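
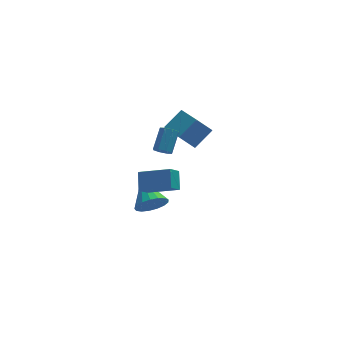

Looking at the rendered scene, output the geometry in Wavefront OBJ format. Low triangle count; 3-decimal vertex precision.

v -1.371 0.331 -0.991
v -1.221 1.241 -0.132
v -3 1.245 -1.677
v -2.851 2.155 -0.818
v -0.769 0.885 -1.682
v -0.62 1.795 -0.823
v -2.399 1.799 -2.368
v -2.249 2.709 -1.509
v -2.025 -0.563 2.803
v -1.604 -0.908 2.885
v -1.035 0.018 3.859
v -1.455 0.363 3.777
v -1.528 -0.631 2.577
v -0.958 0.295 3.551
v -1.742 -0.315 2.402
v -1.173 0.612 3.376
v -2.122 -0.144 2.461
v -1.553 0.783 3.435
v -2.445 -0.218 2.721
v -1.876 0.708 3.695
v -2.522 -0.495 3.029
v -1.952 0.431 4.003
v -2.307 -0.812 3.204
v -1.738 0.115 4.178
v -1.927 -0.983 3.145
v -1.358 -0.056 4.119
v -1.999 2.67 -4.18
v -1.294 2.4 -3.509
v -2.241 4.43 -3.22
v -1.043 2.624 -3.856
v -1.012 2.859 -4.278
v -1.206 3.05 -4.677
v -1.582 3.154 -4.963
v -2.054 3.147 -5.069
v -2.513 3.031 -4.971
v -2.854 2.832 -4.693
v -3 2.596 -4.297
v -2.916 2.377 -3.874
v -2.622 2.225 -3.521
v -2.185 2.175 -3.32
v -1.706 2.238 -3.315
v -0.536 2.158 1.748
v 0.548 2.637 2.7
v -0.971 4.111 1.26
v 0.113 4.591 2.212
v 0.347 2.109 0.768
v 1.431 2.589 1.72
v -0.088 4.063 0.28
v 0.996 4.542 1.232
f 2 4 1
f 5 2 1
f 1 4 3
f 3 5 1
f 2 8 4
f 6 2 5
f 6 8 2
f 4 8 3
f 7 5 3
f 3 8 7
f 7 6 5
f 8 6 7
f 10 9 13
f 10 13 11
f 11 13 14
f 11 14 12
f 13 9 15
f 13 15 14
f 14 15 16
f 14 16 12
f 15 9 17
f 15 17 16
f 16 17 18
f 16 18 12
f 17 9 19
f 17 19 18
f 18 19 20
f 18 20 12
f 19 9 21
f 19 21 20
f 20 21 22
f 20 22 12
f 21 9 23
f 21 23 22
f 22 23 24
f 22 24 12
f 23 9 25
f 23 25 24
f 24 25 26
f 24 26 12
f 25 9 10
f 25 10 26
f 26 10 11
f 26 11 12
f 28 27 30
f 28 30 29
f 30 27 31
f 30 31 29
f 31 27 32
f 31 32 29
f 32 27 33
f 32 33 29
f 33 27 34
f 33 34 29
f 34 27 35
f 34 35 29
f 35 27 36
f 35 36 29
f 36 27 37
f 36 37 29
f 37 27 38
f 37 38 29
f 38 27 39
f 38 39 29
f 39 27 40
f 39 40 29
f 40 27 41
f 40 41 29
f 41 27 28
f 41 28 29
f 43 45 42
f 46 43 42
f 42 45 44
f 44 46 42
f 43 49 45
f 47 43 46
f 47 49 43
f 45 49 44
f 48 46 44
f 44 49 48
f 48 47 46
f 49 47 48



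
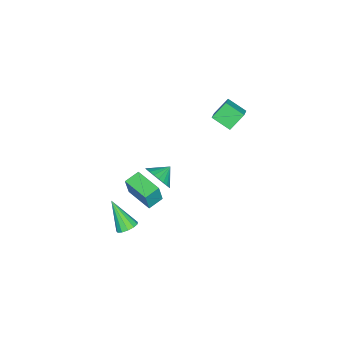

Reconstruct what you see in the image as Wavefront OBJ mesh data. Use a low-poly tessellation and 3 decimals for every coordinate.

v 2.852 -1.626 -4.651
v 3.547 -1.596 -4.463
v 2.448 -2.894 -2.949
v 3.364 -1.286 -4.276
v 3.019 -1.084 -4.208
v 2.621 -1.054 -4.28
v 2.296 -1.206 -4.47
v 2.148 -1.492 -4.718
v 2.224 -1.82 -4.944
v 2.499 -2.087 -5.077
v 2.886 -2.207 -5.075
v 3.263 -2.143 -4.938
v 3.509 -1.916 -4.71
v -0.181 -1.138 -2.31
v 0.425 -0.745 -1.59
v -1.079 -0.742 -1.77
v 0.404 -0.442 -1.848
v 0.294 -0.246 -2.176
v 0.111 -0.185 -2.524
v -0.116 -0.27 -2.84
v -0.353 -0.487 -3.075
v -0.564 -0.803 -3.194
v -0.716 -1.17 -3.177
v -0.787 -1.532 -3.029
v -0.766 -1.835 -2.771
v -0.656 -2.031 -2.443
v -0.474 -2.092 -2.095
v -0.247 -2.007 -1.779
v -0.01 -1.79 -1.544
v 0.201 -1.474 -1.426
v 0.354 -1.107 -1.442
v 1.417 -1.338 -1.273
v 1.749 -1.398 0.096
v 2.132 0.398 -1.37
v 2.464 0.338 -0.001
v 2.356 -1.738 -1.519
v 2.688 -1.798 -0.15
v 3.071 -0.002 -1.616
v 3.403 -0.062 -0.247
v -3.203 3.227 3.776
v -3.201 2.028 4.419
v -2.359 3.482 4.248
v -2.357 2.283 4.891
v -2.463 2.677 2.749
v -2.461 1.478 3.392
v -1.619 2.932 3.221
v -1.617 1.733 3.864
f 2 1 4
f 2 4 3
f 4 1 5
f 4 5 3
f 5 1 6
f 5 6 3
f 6 1 7
f 6 7 3
f 7 1 8
f 7 8 3
f 8 1 9
f 8 9 3
f 9 1 10
f 9 10 3
f 10 1 11
f 10 11 3
f 11 1 12
f 11 12 3
f 12 1 13
f 12 13 3
f 13 1 2
f 13 2 3
f 15 14 17
f 15 17 16
f 17 14 18
f 17 18 16
f 18 14 19
f 18 19 16
f 19 14 20
f 19 20 16
f 20 14 21
f 20 21 16
f 21 14 22
f 21 22 16
f 22 14 23
f 22 23 16
f 23 14 24
f 23 24 16
f 24 14 25
f 24 25 16
f 25 14 26
f 25 26 16
f 26 14 27
f 26 27 16
f 27 14 28
f 27 28 16
f 28 14 29
f 28 29 16
f 29 14 30
f 29 30 16
f 30 14 31
f 30 31 16
f 31 14 15
f 31 15 16
f 33 35 32
f 36 33 32
f 32 35 34
f 34 36 32
f 33 39 35
f 37 33 36
f 37 39 33
f 35 39 34
f 38 36 34
f 34 39 38
f 38 37 36
f 39 37 38
f 41 43 40
f 44 41 40
f 40 43 42
f 42 44 40
f 41 47 43
f 45 41 44
f 45 47 41
f 43 47 42
f 46 44 42
f 42 47 46
f 46 45 44
f 47 45 46



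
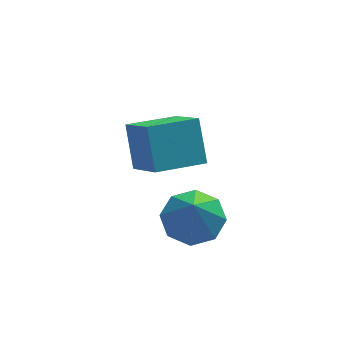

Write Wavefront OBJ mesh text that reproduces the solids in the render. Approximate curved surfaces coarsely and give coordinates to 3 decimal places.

v 0.705 0.345 -2.833
v 1.185 -0.482 -3.157
v 0.555 -0.285 -1.447
v 1.669 0.045 -2.865
v 1.588 0.748 -2.554
v 0.99 1.215 -2.406
v 0.225 1.173 -2.509
v -0.259 0.645 -2.801
v -0.178 -0.058 -3.112
v 0.42 -0.525 -3.26
v -0.121 1.85 -1.891
v -0.131 2.908 -0.638
v -0.519 3.244 -3.072
v -0.53 4.302 -1.82
v 1.57 2.138 -2.12
v 1.559 3.196 -0.868
v 1.171 3.532 -3.302
v 1.161 4.59 -2.049
f 2 1 4
f 2 4 3
f 4 1 5
f 4 5 3
f 5 1 6
f 5 6 3
f 6 1 7
f 6 7 3
f 7 1 8
f 7 8 3
f 8 1 9
f 8 9 3
f 9 1 10
f 9 10 3
f 10 1 2
f 10 2 3
f 12 14 11
f 15 12 11
f 11 14 13
f 13 15 11
f 12 18 14
f 16 12 15
f 16 18 12
f 14 18 13
f 17 15 13
f 13 18 17
f 17 16 15
f 18 16 17



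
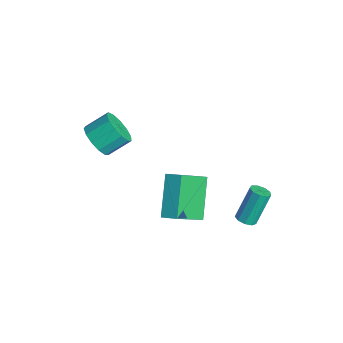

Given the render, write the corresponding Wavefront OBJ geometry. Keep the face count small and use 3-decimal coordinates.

v 1.338 -0.263 1.379
v 1.958 -1.734 2.774
v 1.911 0.259 1.676
v 2.53 -1.212 3.071
v 2.79 -1.028 -0.071
v 3.409 -2.499 1.324
v 3.362 -0.506 0.226
v 3.982 -1.977 1.621
v 3.987 1.258 0.203
v 4.335 1.612 0.088
v 4.022 2.417 1.622
v 3.673 2.062 1.737
v 4.021 1.711 -0.028
v 3.708 2.516 1.506
v 3.691 1.598 -0.036
v 3.378 2.403 1.498
v 3.5 1.326 0.068
v 3.186 2.13 1.602
v 3.536 1.021 0.235
v 3.222 1.826 1.769
v 3.783 0.828 0.387
v 3.47 1.633 1.921
v 4.125 0.835 0.453
v 3.812 1.64 1.987
v 4.403 1.04 0.402
v 4.09 1.845 1.936
v 4.486 1.347 0.258
v 4.172 2.152 1.792
v -2.066 -3.554 1.884
v -1.185 -3.746 2.115
v -1.134 -2.659 2.826
v -2.014 -2.466 2.596
v -1.164 -3.46 1.676
v -1.113 -2.373 2.387
v -1.429 -3.204 1.303
v -1.378 -2.117 2.014
v -1.897 -3.059 1.116
v -1.845 -1.972 1.827
v -2.417 -3.071 1.172
v -2.366 -1.984 1.883
v -2.827 -3.236 1.454
v -2.775 -2.149 2.165
v -2.994 -3.502 1.873
v -2.943 -2.415 2.584
v -2.867 -3.785 2.296
v -2.816 -2.698 3.007
v -2.486 -3.994 2.588
v -2.434 -2.907 3.299
v -1.971 -4.063 2.657
v -1.919 -2.976 3.368
v -1.486 -3.971 2.48
v -1.434 -2.884 3.191
f 2 4 1
f 5 2 1
f 1 4 3
f 3 5 1
f 2 8 4
f 6 2 5
f 6 8 2
f 4 8 3
f 7 5 3
f 3 8 7
f 7 6 5
f 8 6 7
f 10 9 13
f 10 13 11
f 11 13 14
f 11 14 12
f 13 9 15
f 13 15 14
f 14 15 16
f 14 16 12
f 15 9 17
f 15 17 16
f 16 17 18
f 16 18 12
f 17 9 19
f 17 19 18
f 18 19 20
f 18 20 12
f 19 9 21
f 19 21 20
f 20 21 22
f 20 22 12
f 21 9 23
f 21 23 22
f 22 23 24
f 22 24 12
f 23 9 25
f 23 25 24
f 24 25 26
f 24 26 12
f 25 9 27
f 25 27 26
f 26 27 28
f 26 28 12
f 27 9 10
f 27 10 28
f 28 10 11
f 28 11 12
f 30 29 33
f 30 33 31
f 31 33 34
f 31 34 32
f 33 29 35
f 33 35 34
f 34 35 36
f 34 36 32
f 35 29 37
f 35 37 36
f 36 37 38
f 36 38 32
f 37 29 39
f 37 39 38
f 38 39 40
f 38 40 32
f 39 29 41
f 39 41 40
f 40 41 42
f 40 42 32
f 41 29 43
f 41 43 42
f 42 43 44
f 42 44 32
f 43 29 45
f 43 45 44
f 44 45 46
f 44 46 32
f 45 29 47
f 45 47 46
f 46 47 48
f 46 48 32
f 47 29 49
f 47 49 48
f 48 49 50
f 48 50 32
f 49 29 51
f 49 51 50
f 50 51 52
f 50 52 32
f 51 29 30
f 51 30 52
f 52 30 31
f 52 31 32



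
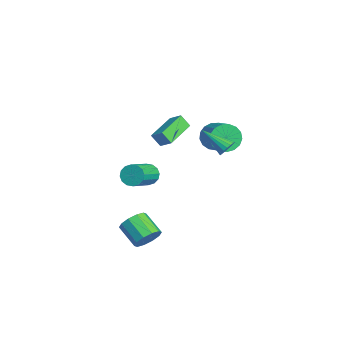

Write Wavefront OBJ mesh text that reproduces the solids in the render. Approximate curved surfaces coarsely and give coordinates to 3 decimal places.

v -4.442 -1.092 -2.982
v -3.877 -0.785 -3.458
v -2.372 -2.002 -2.454
v -2.938 -2.308 -1.978
v -3.891 -0.532 -3.13
v -2.386 -1.749 -2.127
v -4.052 -0.428 -2.763
v -2.547 -1.645 -1.76
v -4.318 -0.503 -2.455
v -2.813 -1.72 -1.451
v -4.617 -0.735 -2.287
v -3.112 -1.952 -1.284
v -4.87 -1.063 -2.306
v -3.365 -2.28 -1.303
v -5.008 -1.398 -2.506
v -3.503 -2.615 -1.502
v -4.994 -1.651 -2.833
v -3.489 -2.868 -1.83
v -4.833 -1.755 -3.2
v -3.328 -2.972 -2.197
v -4.567 -1.68 -3.509
v -3.062 -2.897 -2.505
v -4.268 -1.448 -3.676
v -2.763 -2.665 -2.673
v -4.015 -1.12 -3.657
v -2.51 -2.337 -2.654
v 4.039 -2.725 -2.843
v 4.489 -2.589 -2.076
v 3.272 -3.219 -1.25
v 2.821 -3.355 -2.017
v 4.184 -2.135 -2.179
v 2.967 -2.765 -1.353
v 3.823 -1.907 -2.536
v 2.606 -2.537 -1.71
v 3.545 -1.991 -3.01
v 2.328 -2.621 -2.184
v 3.456 -2.356 -3.42
v 2.238 -2.986 -2.595
v 3.588 -2.861 -3.61
v 2.371 -3.491 -2.784
v 3.893 -3.315 -3.507
v 2.676 -3.945 -2.681
v 4.254 -3.543 -3.15
v 3.037 -4.173 -2.324
v 4.532 -3.459 -2.676
v 3.315 -4.089 -1.85
v 4.622 -3.094 -2.265
v 3.404 -3.724 -1.44
v -1.753 2.442 1.472
v -1.306 1.932 0.724
v 0.14 2.209 1.399
v -0.307 2.718 2.148
v -1.318 2.388 0.563
v 0.128 2.664 1.238
v -1.43 2.856 0.61
v 0.017 3.132 1.285
v -1.615 3.229 0.855
v -0.169 3.505 1.53
v -1.833 3.422 1.241
v -0.386 3.698 1.916
v -2.032 3.39 1.68
v -0.585 3.667 2.356
v -2.167 3.141 2.072
v -0.72 3.418 2.747
v -2.207 2.732 2.327
v -0.761 3.009 3.002
v -2.144 2.256 2.385
v -0.697 2.533 3.06
v -1.991 1.823 2.235
v -0.544 2.1 2.91
v -1.783 1.532 1.91
v -0.337 1.808 2.585
v -1.569 1.449 1.485
v -0.123 1.725 2.16
v -1.397 1.593 1.057
v 0.05 1.87 1.732
v -1.529 -0.309 3.458
v -0.919 0.198 3.982
v -1.276 0.177 2.694
v -0.666 0.683 3.218
v -0.014 -1.723 3.062
v 0.596 -1.217 3.586
v 0.239 -1.238 2.298
v 0.849 -0.731 2.822
v 1.326 2.407 2.263
v 1.854 2.08 2.419
v 0.234 1.153 3.317
v 1.834 2.272 2.628
v 1.714 2.492 2.765
v 1.517 2.694 2.802
v 1.283 2.84 2.732
v 1.057 2.9 2.57
v 0.884 2.863 2.346
v 0.799 2.735 2.106
v 0.819 2.542 1.897
v 0.939 2.323 1.761
v 1.135 2.121 1.723
v 1.37 1.975 1.793
v 1.596 1.915 1.956
v 1.768 1.952 2.179
f 2 1 5
f 2 5 3
f 3 5 6
f 3 6 4
f 5 1 7
f 5 7 6
f 6 7 8
f 6 8 4
f 7 1 9
f 7 9 8
f 8 9 10
f 8 10 4
f 9 1 11
f 9 11 10
f 10 11 12
f 10 12 4
f 11 1 13
f 11 13 12
f 12 13 14
f 12 14 4
f 13 1 15
f 13 15 14
f 14 15 16
f 14 16 4
f 15 1 17
f 15 17 16
f 16 17 18
f 16 18 4
f 17 1 19
f 17 19 18
f 18 19 20
f 18 20 4
f 19 1 21
f 19 21 20
f 20 21 22
f 20 22 4
f 21 1 23
f 21 23 22
f 22 23 24
f 22 24 4
f 23 1 25
f 23 25 24
f 24 25 26
f 24 26 4
f 25 1 2
f 25 2 26
f 26 2 3
f 26 3 4
f 28 27 31
f 28 31 29
f 29 31 32
f 29 32 30
f 31 27 33
f 31 33 32
f 32 33 34
f 32 34 30
f 33 27 35
f 33 35 34
f 34 35 36
f 34 36 30
f 35 27 37
f 35 37 36
f 36 37 38
f 36 38 30
f 37 27 39
f 37 39 38
f 38 39 40
f 38 40 30
f 39 27 41
f 39 41 40
f 40 41 42
f 40 42 30
f 41 27 43
f 41 43 42
f 42 43 44
f 42 44 30
f 43 27 45
f 43 45 44
f 44 45 46
f 44 46 30
f 45 27 47
f 45 47 46
f 46 47 48
f 46 48 30
f 47 27 28
f 47 28 48
f 48 28 29
f 48 29 30
f 50 49 53
f 50 53 51
f 51 53 54
f 51 54 52
f 53 49 55
f 53 55 54
f 54 55 56
f 54 56 52
f 55 49 57
f 55 57 56
f 56 57 58
f 56 58 52
f 57 49 59
f 57 59 58
f 58 59 60
f 58 60 52
f 59 49 61
f 59 61 60
f 60 61 62
f 60 62 52
f 61 49 63
f 61 63 62
f 62 63 64
f 62 64 52
f 63 49 65
f 63 65 64
f 64 65 66
f 64 66 52
f 65 49 67
f 65 67 66
f 66 67 68
f 66 68 52
f 67 49 69
f 67 69 68
f 68 69 70
f 68 70 52
f 69 49 71
f 69 71 70
f 70 71 72
f 70 72 52
f 71 49 73
f 71 73 72
f 72 73 74
f 72 74 52
f 73 49 75
f 73 75 74
f 74 75 76
f 74 76 52
f 75 49 50
f 75 50 76
f 76 50 51
f 76 51 52
f 78 80 77
f 81 78 77
f 77 80 79
f 79 81 77
f 78 84 80
f 82 78 81
f 82 84 78
f 80 84 79
f 83 81 79
f 79 84 83
f 83 82 81
f 84 82 83
f 86 85 88
f 86 88 87
f 88 85 89
f 88 89 87
f 89 85 90
f 89 90 87
f 90 85 91
f 90 91 87
f 91 85 92
f 91 92 87
f 92 85 93
f 92 93 87
f 93 85 94
f 93 94 87
f 94 85 95
f 94 95 87
f 95 85 96
f 95 96 87
f 96 85 97
f 96 97 87
f 97 85 98
f 97 98 87
f 98 85 99
f 98 99 87
f 99 85 100
f 99 100 87
f 100 85 86
f 100 86 87



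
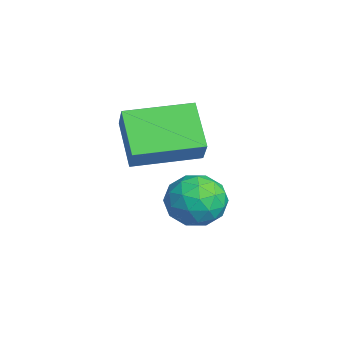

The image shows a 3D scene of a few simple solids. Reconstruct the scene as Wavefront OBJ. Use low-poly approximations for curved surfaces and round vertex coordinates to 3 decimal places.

v -4.19 -1.421 -2.981
v -3.725 -1.215 -3.69
v -3.435 -2.605 -2.83
v -2.97 -2.399 -3.539
v -2.883 -1.929 -2.809
v -3.35 -1.197 -2.902
v -3.81 -2.623 -3.618
v -4.277 -1.891 -3.711
v -3.49 -1.958 -4.084
v -2.918 -1.529 -3.584
v -4.242 -2.291 -2.936
v -3.67 -1.862 -2.436
v -4.024 -1.214 -3.348
v -3.136 -2.606 -3.172
v -3.085 -2.329 -2.742
v -2.812 -2.208 -3.159
v -3.804 -1.204 -2.885
v -3.53 -1.083 -3.302
v -3.035 -1.502 -2.785
v -3.63 -2.737 -3.218
v -3.356 -2.616 -3.635
v -4.348 -1.612 -3.361
v -4.075 -1.491 -3.778
v -4.125 -2.318 -3.735
v -3.613 -1.529 -3.997
v -3.169 -2.225 -3.908
v -3.662 -2.357 -3.955
v -3.937 -1.927 -4.009
v -3.276 -1.277 -3.703
v -2.832 -1.973 -3.615
v -2.781 -1.697 -3.185
v -3.056 -1.267 -3.24
v -3.138 -1.714 -3.935
v -4.328 -1.847 -2.905
v -3.884 -2.543 -2.817
v -4.104 -2.553 -3.28
v -4.379 -2.123 -3.335
v -3.991 -1.595 -2.612
v -3.547 -2.291 -2.523
v -3.223 -1.893 -2.511
v -3.498 -1.463 -2.565
v -4.022 -2.106 -2.585
v -3.255 -3.628 -1.713
v -4.389 -3.755 -0.755
v -3.375 -1.765 -1.609
v -4.51 -1.891 -0.652
v -2.61 -3.629 -0.948
v -3.745 -3.755 0.009
v -2.731 -1.765 -0.845
v -3.865 -1.892 0.113
f 1 38 17
f 38 12 41
f 17 41 6
f 38 41 17
f 1 17 13
f 17 6 18
f 13 18 2
f 17 18 13
f 1 13 22
f 13 2 23
f 22 23 8
f 13 23 22
f 1 22 34
f 22 8 37
f 34 37 11
f 22 37 34
f 1 34 38
f 34 11 42
f 38 42 12
f 34 42 38
f 2 18 29
f 18 6 32
f 29 32 10
f 18 32 29
f 6 41 19
f 41 12 40
f 19 40 5
f 41 40 19
f 12 42 39
f 42 11 35
f 39 35 3
f 42 35 39
f 11 37 36
f 37 8 24
f 36 24 7
f 37 24 36
f 8 23 28
f 23 2 25
f 28 25 9
f 23 25 28
f 4 30 16
f 30 10 31
f 16 31 5
f 30 31 16
f 4 16 14
f 16 5 15
f 14 15 3
f 16 15 14
f 4 14 21
f 14 3 20
f 21 20 7
f 14 20 21
f 4 21 26
f 21 7 27
f 26 27 9
f 21 27 26
f 4 26 30
f 26 9 33
f 30 33 10
f 26 33 30
f 5 31 19
f 31 10 32
f 19 32 6
f 31 32 19
f 3 15 39
f 15 5 40
f 39 40 12
f 15 40 39
f 7 20 36
f 20 3 35
f 36 35 11
f 20 35 36
f 9 27 28
f 27 7 24
f 28 24 8
f 27 24 28
f 10 33 29
f 33 9 25
f 29 25 2
f 33 25 29
f 44 46 43
f 47 44 43
f 43 46 45
f 45 47 43
f 44 50 46
f 48 44 47
f 48 50 44
f 46 50 45
f 49 47 45
f 45 50 49
f 49 48 47
f 50 48 49



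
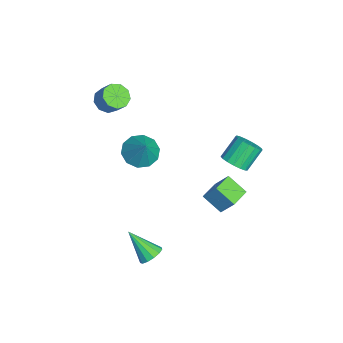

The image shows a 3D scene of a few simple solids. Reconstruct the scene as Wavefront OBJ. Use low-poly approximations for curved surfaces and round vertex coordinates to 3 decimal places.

v 3.411 -1.225 -4.037
v 3.71 -0.792 -3.502
v 2.669 -2.435 -2.643
v 3.323 -0.64 -3.576
v 2.964 -0.673 -3.797
v 2.747 -0.882 -4.093
v 2.741 -1.199 -4.372
v 2.948 -1.525 -4.545
v 3.302 -1.755 -4.556
v 3.691 -1.817 -4.402
v 3.991 -1.691 -4.133
v 4.107 -1.417 -3.833
v 4.002 -1.082 -3.598
v -2.103 -1.761 -0.255
v -1.21 -1.935 -0.855
v -1.057 -1.459 1.215
v -1.357 -1.279 -0.886
v -1.788 -0.806 -0.676
v -2.34 -0.698 -0.305
v -2.802 -0.996 0.085
v -2.997 -1.586 0.345
v -2.85 -2.243 0.376
v -2.419 -2.716 0.165
v -1.867 -2.824 -0.206
v -1.405 -2.526 -0.595
v 2.199 3.139 2.864
v 2.864 3.08 3.34
v 2.166 3.883 4.412
v 1.501 3.941 3.936
v 2.924 3.408 3.134
v 2.227 4.211 4.206
v 2.819 3.675 2.866
v 2.122 4.478 3.938
v 2.572 3.818 2.597
v 1.874 4.621 3.669
v 2.239 3.806 2.39
v 1.541 4.609 3.462
v 1.897 3.641 2.291
v 1.199 4.444 3.363
v 1.624 3.361 2.323
v 0.926 4.164 3.395
v 1.483 3.03 2.48
v 0.785 3.833 3.551
v 1.506 2.724 2.724
v 0.808 3.526 3.796
v 1.687 2.512 3
v 0.99 3.315 4.072
v 1.986 2.445 3.245
v 1.289 3.247 4.317
v 2.334 2.536 3.403
v 1.636 3.339 4.475
v 2.65 2.765 3.438
v 1.953 3.568 4.51
v 1.795 3.151 -0.778
v 1.18 2.217 0.013
v 2.201 3.831 0.34
v 1.586 2.897 1.131
v 2.874 2.463 -0.751
v 2.259 1.529 0.04
v 3.28 3.143 0.367
v 2.665 2.209 1.158
v -4.183 -3.553 2.377
v -3.486 -4.009 2.207
v -2.92 -3.482 3.112
v -3.617 -3.027 3.283
v -3.475 -3.509 1.909
v -2.909 -2.983 2.814
v -3.795 -3.03 1.831
v -3.229 -2.504 2.736
v -4.297 -2.796 2.008
v -3.731 -2.27 2.913
v -4.745 -2.916 2.358
v -4.179 -2.39 3.263
v -4.93 -3.334 2.717
v -4.365 -2.808 3.622
v -4.766 -3.855 2.917
v -4.2 -3.328 3.822
v -4.329 -4.234 2.865
v -3.763 -3.708 3.77
v -3.823 -4.295 2.584
v -3.258 -3.769 3.489
f 2 1 4
f 2 4 3
f 4 1 5
f 4 5 3
f 5 1 6
f 5 6 3
f 6 1 7
f 6 7 3
f 7 1 8
f 7 8 3
f 8 1 9
f 8 9 3
f 9 1 10
f 9 10 3
f 10 1 11
f 10 11 3
f 11 1 12
f 11 12 3
f 12 1 13
f 12 13 3
f 13 1 2
f 13 2 3
f 15 14 17
f 15 17 16
f 17 14 18
f 17 18 16
f 18 14 19
f 18 19 16
f 19 14 20
f 19 20 16
f 20 14 21
f 20 21 16
f 21 14 22
f 21 22 16
f 22 14 23
f 22 23 16
f 23 14 24
f 23 24 16
f 24 14 25
f 24 25 16
f 25 14 15
f 25 15 16
f 27 26 30
f 27 30 28
f 28 30 31
f 28 31 29
f 30 26 32
f 30 32 31
f 31 32 33
f 31 33 29
f 32 26 34
f 32 34 33
f 33 34 35
f 33 35 29
f 34 26 36
f 34 36 35
f 35 36 37
f 35 37 29
f 36 26 38
f 36 38 37
f 37 38 39
f 37 39 29
f 38 26 40
f 38 40 39
f 39 40 41
f 39 41 29
f 40 26 42
f 40 42 41
f 41 42 43
f 41 43 29
f 42 26 44
f 42 44 43
f 43 44 45
f 43 45 29
f 44 26 46
f 44 46 45
f 45 46 47
f 45 47 29
f 46 26 48
f 46 48 47
f 47 48 49
f 47 49 29
f 48 26 50
f 48 50 49
f 49 50 51
f 49 51 29
f 50 26 52
f 50 52 51
f 51 52 53
f 51 53 29
f 52 26 27
f 52 27 53
f 53 27 28
f 53 28 29
f 55 57 54
f 58 55 54
f 54 57 56
f 56 58 54
f 55 61 57
f 59 55 58
f 59 61 55
f 57 61 56
f 60 58 56
f 56 61 60
f 60 59 58
f 61 59 60
f 63 62 66
f 63 66 64
f 64 66 67
f 64 67 65
f 66 62 68
f 66 68 67
f 67 68 69
f 67 69 65
f 68 62 70
f 68 70 69
f 69 70 71
f 69 71 65
f 70 62 72
f 70 72 71
f 71 72 73
f 71 73 65
f 72 62 74
f 72 74 73
f 73 74 75
f 73 75 65
f 74 62 76
f 74 76 75
f 75 76 77
f 75 77 65
f 76 62 78
f 76 78 77
f 77 78 79
f 77 79 65
f 78 62 80
f 78 80 79
f 79 80 81
f 79 81 65
f 80 62 63
f 80 63 81
f 81 63 64
f 81 64 65



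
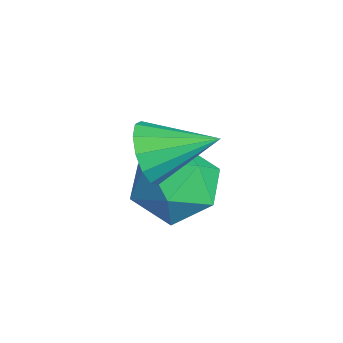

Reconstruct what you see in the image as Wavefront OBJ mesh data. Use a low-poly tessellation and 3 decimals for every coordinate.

v 1.275 -2.966 1.592
v 1.797 -2.861 0.904
v 1.785 -1.454 2.208
v 1.365 -2.665 0.78
v 0.905 -2.564 0.914
v 0.561 -2.591 1.264
v 0.445 -2.736 1.717
v 0.592 -2.955 2.131
v 0.955 -3.176 2.373
v 1.421 -3.331 2.368
v 1.839 -3.37 2.116
v 2.079 -3.28 1.697
v 2.063 -3.091 1.246
v 0.835 -1.693 0.482
v 1.395 -2.554 -0.115
v -0.575 -1.706 -0.825
v -0.015 -2.567 -1.422
v -0.496 -2.796 -0.36
v 0.375 -2.788 0.448
v 0.445 -1.472 -1.388
v 1.316 -1.464 -0.58
v 1.154 -2.418 -1.27
v 0.573 -3.236 -0.635
v 0.247 -1.024 -0.305
v -0.334 -1.842 0.33
f 2 1 4
f 2 4 3
f 4 1 5
f 4 5 3
f 5 1 6
f 5 6 3
f 6 1 7
f 6 7 3
f 7 1 8
f 7 8 3
f 8 1 9
f 8 9 3
f 9 1 10
f 9 10 3
f 10 1 11
f 10 11 3
f 11 1 12
f 11 12 3
f 12 1 13
f 12 13 3
f 13 1 2
f 13 2 3
f 14 25 19
f 14 19 15
f 14 15 21
f 14 21 24
f 14 24 25
f 15 19 23
f 19 25 18
f 25 24 16
f 24 21 20
f 21 15 22
f 17 23 18
f 17 18 16
f 17 16 20
f 17 20 22
f 17 22 23
f 18 23 19
f 16 18 25
f 20 16 24
f 22 20 21
f 23 22 15



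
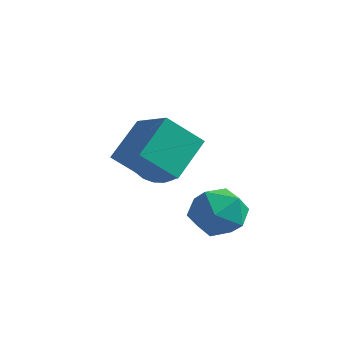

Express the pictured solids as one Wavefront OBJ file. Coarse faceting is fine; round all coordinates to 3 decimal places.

v -3.537 -0.923 0.478
v -3.031 -0.882 0.011
v -2.583 -1.457 1.462
v -3.017 -0.624 0.137
v -3.093 -0.419 0.322
v -3.245 -0.3 0.534
v -3.448 -0.289 0.737
v -3.667 -0.388 0.895
v -3.862 -0.58 0.981
v -4.002 -0.83 0.98
v -4.061 -1.097 0.892
v -4.029 -1.334 0.733
v -3.913 -1.499 0.53
v -3.731 -1.565 0.318
v -3.516 -1.52 0.134
v -3.304 -1.372 0.009
v -3.133 -1.146 -0.035
v -2.326 -2.779 0.804
v -2.915 -3.509 1.66
v -2.347 -1.714 1.697
v -2.936 -2.444 2.553
v -1.104 -3.176 1.307
v -1.693 -3.906 2.163
v -1.125 -2.111 2.2
v -1.714 -2.841 3.056
v -1.506 -2.023 0.126
v -1.13 -1.418 -0.34
v -0.33 -2.742 0.14
v 0.046 -2.137 -0.326
v -0.175 -1.978 0.481
v -0.901 -1.533 0.472
v -0.559 -2.627 -0.672
v -1.285 -2.182 -0.681
v -0.544 -1.791 -0.833
v -0.307 -1.389 -0.121
v -1.153 -2.771 -0.079
v -0.916 -2.369 0.633
f 2 1 4
f 2 4 3
f 4 1 5
f 4 5 3
f 5 1 6
f 5 6 3
f 6 1 7
f 6 7 3
f 7 1 8
f 7 8 3
f 8 1 9
f 8 9 3
f 9 1 10
f 9 10 3
f 10 1 11
f 10 11 3
f 11 1 12
f 11 12 3
f 12 1 13
f 12 13 3
f 13 1 14
f 13 14 3
f 14 1 15
f 14 15 3
f 15 1 16
f 15 16 3
f 16 1 17
f 16 17 3
f 17 1 2
f 17 2 3
f 19 21 18
f 22 19 18
f 18 21 20
f 20 22 18
f 19 25 21
f 23 19 22
f 23 25 19
f 21 25 20
f 24 22 20
f 20 25 24
f 24 23 22
f 25 23 24
f 26 37 31
f 26 31 27
f 26 27 33
f 26 33 36
f 26 36 37
f 27 31 35
f 31 37 30
f 37 36 28
f 36 33 32
f 33 27 34
f 29 35 30
f 29 30 28
f 29 28 32
f 29 32 34
f 29 34 35
f 30 35 31
f 28 30 37
f 32 28 36
f 34 32 33
f 35 34 27



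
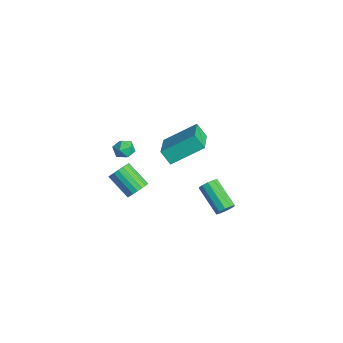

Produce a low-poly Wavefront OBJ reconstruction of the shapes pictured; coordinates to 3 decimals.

v 1.48 -1.819 2.994
v 1.843 -0.197 3.994
v 1.953 -1.502 2.309
v 2.316 0.12 3.31
v 3.224 -2.7 3.79
v 3.587 -1.078 4.791
v 3.697 -2.383 3.106
v 4.06 -0.761 4.106
v 2.218 1.255 -3.084
v 2.484 1.436 -2.626
v 0.988 1.125 -1.637
v 0.722 0.945 -2.096
v 2.329 1.708 -2.774
v 0.833 1.397 -1.785
v 2.133 1.807 -3.04
v 0.637 1.496 -2.052
v 1.968 1.696 -3.324
v 0.472 1.385 -2.335
v 1.899 1.416 -3.516
v 0.403 1.105 -2.527
v 1.952 1.075 -3.543
v 0.456 0.764 -2.554
v 2.107 0.803 -3.395
v 0.611 0.492 -2.406
v 2.303 0.704 -3.128
v 0.807 0.393 -2.14
v 2.468 0.815 -2.845
v 0.972 0.504 -1.856
v 2.537 1.095 -2.653
v 1.041 0.784 -1.664
v 0.704 -2.896 -1.282
v 0.966 -2.569 -0.772
v -0.143 -3.157 0.172
v -0.404 -3.484 -0.338
v 0.772 -2.377 -0.88
v -0.337 -2.965 0.064
v 0.564 -2.288 -1.068
v -0.544 -2.875 -0.124
v 0.385 -2.319 -1.298
v -0.724 -2.907 -0.354
v 0.268 -2.464 -1.525
v -0.84 -3.052 -0.581
v 0.238 -2.695 -1.704
v -0.87 -3.283 -0.76
v 0.301 -2.966 -1.799
v -0.808 -3.554 -0.855
v 0.443 -3.223 -1.792
v -0.666 -3.811 -0.848
v 0.637 -3.415 -1.684
v -0.472 -4.003 -0.74
v 0.844 -3.505 -1.496
v -0.264 -4.092 -0.552
v 1.024 -3.473 -1.266
v -0.085 -4.061 -0.322
v 1.14 -3.328 -1.039
v 0.032 -3.916 -0.095
v 1.17 -3.097 -0.86
v 0.062 -3.685 0.084
v 1.108 -2.826 -0.765
v -0.001 -3.414 0.179
v -0.762 -2.634 1.374
v -0.336 -2.594 0.91
v -0.804 -3.646 1.25
v -0.378 -3.606 0.786
v -0.207 -3.49 1.382
v -0.181 -2.864 1.459
v -0.959 -3.376 0.701
v -0.933 -2.75 0.778
v -0.458 -3.053 0.494
v 0.007 -3.123 0.915
v -1.147 -3.117 1.245
v -0.682 -3.187 1.666
f 2 4 1
f 5 2 1
f 1 4 3
f 3 5 1
f 2 8 4
f 6 2 5
f 6 8 2
f 4 8 3
f 7 5 3
f 3 8 7
f 7 6 5
f 8 6 7
f 10 9 13
f 10 13 11
f 11 13 14
f 11 14 12
f 13 9 15
f 13 15 14
f 14 15 16
f 14 16 12
f 15 9 17
f 15 17 16
f 16 17 18
f 16 18 12
f 17 9 19
f 17 19 18
f 18 19 20
f 18 20 12
f 19 9 21
f 19 21 20
f 20 21 22
f 20 22 12
f 21 9 23
f 21 23 22
f 22 23 24
f 22 24 12
f 23 9 25
f 23 25 24
f 24 25 26
f 24 26 12
f 25 9 27
f 25 27 26
f 26 27 28
f 26 28 12
f 27 9 29
f 27 29 28
f 28 29 30
f 28 30 12
f 29 9 10
f 29 10 30
f 30 10 11
f 30 11 12
f 32 31 35
f 32 35 33
f 33 35 36
f 33 36 34
f 35 31 37
f 35 37 36
f 36 37 38
f 36 38 34
f 37 31 39
f 37 39 38
f 38 39 40
f 38 40 34
f 39 31 41
f 39 41 40
f 40 41 42
f 40 42 34
f 41 31 43
f 41 43 42
f 42 43 44
f 42 44 34
f 43 31 45
f 43 45 44
f 44 45 46
f 44 46 34
f 45 31 47
f 45 47 46
f 46 47 48
f 46 48 34
f 47 31 49
f 47 49 48
f 48 49 50
f 48 50 34
f 49 31 51
f 49 51 50
f 50 51 52
f 50 52 34
f 51 31 53
f 51 53 52
f 52 53 54
f 52 54 34
f 53 31 55
f 53 55 54
f 54 55 56
f 54 56 34
f 55 31 57
f 55 57 56
f 56 57 58
f 56 58 34
f 57 31 59
f 57 59 58
f 58 59 60
f 58 60 34
f 59 31 32
f 59 32 60
f 60 32 33
f 60 33 34
f 61 72 66
f 61 66 62
f 61 62 68
f 61 68 71
f 61 71 72
f 62 66 70
f 66 72 65
f 72 71 63
f 71 68 67
f 68 62 69
f 64 70 65
f 64 65 63
f 64 63 67
f 64 67 69
f 64 69 70
f 65 70 66
f 63 65 72
f 67 63 71
f 69 67 68
f 70 69 62



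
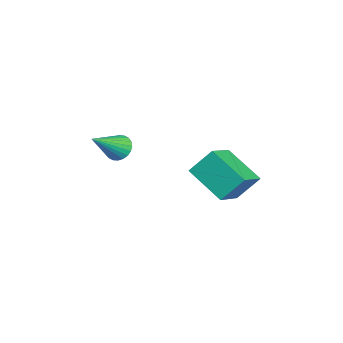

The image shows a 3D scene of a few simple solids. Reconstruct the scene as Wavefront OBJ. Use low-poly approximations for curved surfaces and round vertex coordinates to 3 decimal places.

v -3.059 -1.369 -0.382
v -2.716 -1.608 -0.906
v -2.001 -2.451 0.802
v -2.573 -1.398 -0.842
v -2.504 -1.184 -0.708
v -2.519 -0.999 -0.525
v -2.617 -0.87 -0.32
v -2.782 -0.816 -0.124
v -2.989 -0.848 0.033
v -3.206 -0.958 0.126
v -3.401 -1.131 0.142
v -3.544 -1.341 0.079
v -3.613 -1.554 -0.055
v -3.598 -1.74 -0.238
v -3.5 -1.869 -0.444
v -3.336 -1.922 -0.639
v -3.128 -1.891 -0.796
v -2.911 -1.781 -0.889
v -2.488 2.169 -1.398
v -1.163 1.424 -0.637
v -2.577 3.116 -0.317
v -1.252 2.371 0.444
v -1.248 3.389 -2.364
v 0.077 2.644 -1.603
v -1.337 4.336 -1.283
v -0.012 3.591 -0.522
f 2 1 4
f 2 4 3
f 4 1 5
f 4 5 3
f 5 1 6
f 5 6 3
f 6 1 7
f 6 7 3
f 7 1 8
f 7 8 3
f 8 1 9
f 8 9 3
f 9 1 10
f 9 10 3
f 10 1 11
f 10 11 3
f 11 1 12
f 11 12 3
f 12 1 13
f 12 13 3
f 13 1 14
f 13 14 3
f 14 1 15
f 14 15 3
f 15 1 16
f 15 16 3
f 16 1 17
f 16 17 3
f 17 1 18
f 17 18 3
f 18 1 2
f 18 2 3
f 20 22 19
f 23 20 19
f 19 22 21
f 21 23 19
f 20 26 22
f 24 20 23
f 24 26 20
f 22 26 21
f 25 23 21
f 21 26 25
f 25 24 23
f 26 24 25



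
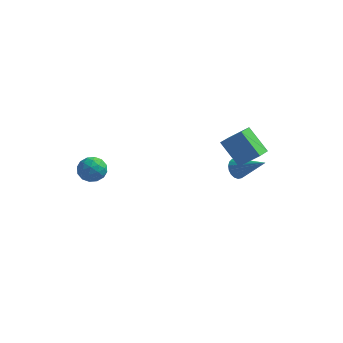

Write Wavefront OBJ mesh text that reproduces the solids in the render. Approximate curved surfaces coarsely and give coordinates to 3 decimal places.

v -4.071 -2.468 2.01
v -3.742 -2.14 1.334
v -2.858 -2.62 2.526
v -2.529 -2.292 1.85
v -2.966 -1.823 2.362
v -3.716 -1.73 2.044
v -2.884 -3.03 1.816
v -3.634 -2.937 1.498
v -3.009 -2.487 1.214
v -3.06 -1.742 1.552
v -3.54 -3.018 2.308
v -3.591 -2.273 2.646
v -4.013 -2.291 1.627
v -2.587 -2.469 2.233
v -2.844 -2.194 2.535
v -2.651 -2.001 2.137
v -3.997 -2.05 2.044
v -3.804 -1.857 1.646
v -3.348 -1.671 2.251
v -2.796 -2.903 2.214
v -2.603 -2.71 1.816
v -3.949 -2.759 1.723
v -3.756 -2.566 1.325
v -3.252 -3.089 1.609
v -3.389 -2.302 1.159
v -2.676 -2.391 1.462
v -2.885 -2.825 1.443
v -3.325 -2.77 1.255
v -3.419 -1.864 1.357
v -2.706 -1.953 1.661
v -2.962 -1.678 1.962
v -3.403 -1.623 1.774
v -2.988 -2.068 1.287
v -3.894 -2.807 2.199
v -3.181 -2.896 2.503
v -3.197 -3.137 2.086
v -3.638 -3.082 1.898
v -3.924 -2.369 2.398
v -3.211 -2.458 2.701
v -3.275 -1.99 2.605
v -3.715 -1.935 2.417
v -3.612 -2.692 2.573
v 2.218 1.811 2.214
v 3.264 2.013 3.123
v 2.349 2.935 1.814
v 3.394 3.137 2.723
v 3.386 1.243 0.997
v 4.431 1.445 1.906
v 3.516 2.367 0.597
v 4.562 2.569 1.506
v 2.696 3.462 -0.967
v 3.069 3.828 -1.387
v 4.324 3.078 0.147
v 2.979 4.029 -1.186
v 2.833 4.118 -0.941
v 2.66 4.076 -0.702
v 2.493 3.914 -0.516
v 2.367 3.661 -0.419
v 2.306 3.37 -0.43
v 2.323 3.096 -0.548
v 2.413 2.896 -0.749
v 2.559 2.807 -0.993
v 2.733 2.848 -1.232
v 2.899 3.011 -1.419
v 3.025 3.263 -1.516
v 3.086 3.555 -1.505
f 1 38 17
f 38 12 41
f 17 41 6
f 38 41 17
f 1 17 13
f 17 6 18
f 13 18 2
f 17 18 13
f 1 13 22
f 13 2 23
f 22 23 8
f 13 23 22
f 1 22 34
f 22 8 37
f 34 37 11
f 22 37 34
f 1 34 38
f 34 11 42
f 38 42 12
f 34 42 38
f 2 18 29
f 18 6 32
f 29 32 10
f 18 32 29
f 6 41 19
f 41 12 40
f 19 40 5
f 41 40 19
f 12 42 39
f 42 11 35
f 39 35 3
f 42 35 39
f 11 37 36
f 37 8 24
f 36 24 7
f 37 24 36
f 8 23 28
f 23 2 25
f 28 25 9
f 23 25 28
f 4 30 16
f 30 10 31
f 16 31 5
f 30 31 16
f 4 16 14
f 16 5 15
f 14 15 3
f 16 15 14
f 4 14 21
f 14 3 20
f 21 20 7
f 14 20 21
f 4 21 26
f 21 7 27
f 26 27 9
f 21 27 26
f 4 26 30
f 26 9 33
f 30 33 10
f 26 33 30
f 5 31 19
f 31 10 32
f 19 32 6
f 31 32 19
f 3 15 39
f 15 5 40
f 39 40 12
f 15 40 39
f 7 20 36
f 20 3 35
f 36 35 11
f 20 35 36
f 9 27 28
f 27 7 24
f 28 24 8
f 27 24 28
f 10 33 29
f 33 9 25
f 29 25 2
f 33 25 29
f 44 46 43
f 47 44 43
f 43 46 45
f 45 47 43
f 44 50 46
f 48 44 47
f 48 50 44
f 46 50 45
f 49 47 45
f 45 50 49
f 49 48 47
f 50 48 49
f 52 51 54
f 52 54 53
f 54 51 55
f 54 55 53
f 55 51 56
f 55 56 53
f 56 51 57
f 56 57 53
f 57 51 58
f 57 58 53
f 58 51 59
f 58 59 53
f 59 51 60
f 59 60 53
f 60 51 61
f 60 61 53
f 61 51 62
f 61 62 53
f 62 51 63
f 62 63 53
f 63 51 64
f 63 64 53
f 64 51 65
f 64 65 53
f 65 51 66
f 65 66 53
f 66 51 52
f 66 52 53



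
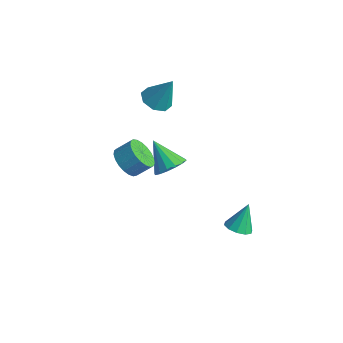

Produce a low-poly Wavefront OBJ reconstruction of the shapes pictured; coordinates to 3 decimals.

v -1.794 -1.203 -0.112
v -1.241 -0.804 -0.898
v -0.694 -0.058 -0.133
v -1.246 -0.457 0.652
v -1.591 -0.549 -0.895
v -1.044 0.197 -0.131
v -1.976 -0.408 -0.758
v -1.429 0.338 0.007
v -2.329 -0.404 -0.508
v -1.782 0.342 0.256
v -2.59 -0.539 -0.19
v -2.043 0.207 0.574
v -2.713 -0.788 0.141
v -2.166 -0.042 0.905
v -2.677 -1.109 0.428
v -2.13 -0.363 1.193
v -2.488 -1.446 0.623
v -1.941 -0.7 1.387
v -2.179 -1.741 0.69
v -1.632 -0.995 1.454
v -1.804 -1.943 0.618
v -1.257 -1.197 1.382
v -1.427 -2.018 0.42
v -0.879 -1.271 1.185
v -1.113 -1.951 0.13
v -0.566 -1.205 0.895
v -0.916 -1.755 -0.201
v -0.369 -1.009 0.563
v -0.872 -1.463 -0.518
v -0.325 -0.717 0.246
v -0.987 -1.127 -0.764
v -0.44 -0.381 0
v -3.947 2.959 1.462
v -3.334 2.17 1.43
v -3.153 3.501 3.318
v -3.024 2.795 1.115
v -3.255 3.516 1.003
v -3.891 3.911 1.16
v -4.56 3.748 1.494
v -4.87 3.123 1.809
v -4.639 2.402 1.921
v -4.003 2.007 1.764
v -2.992 3.169 -4.384
v -2.27 3.503 -3.669
v -4.468 3.131 -2.876
v -2.492 3.966 -3.875
v -2.849 4.216 -4.218
v -3.244 4.185 -4.605
v -3.571 3.882 -4.933
v -3.744 3.388 -5.114
v -3.715 2.835 -5.099
v -3.492 2.371 -4.893
v -3.136 2.122 -4.55
v -2.741 2.152 -4.163
v -2.413 2.455 -3.835
v -2.241 2.95 -3.654
v 3.635 2.259 -4.423
v 4.124 1.667 -4.083
v 3.565 3.101 -2.857
v 4.432 2.041 -4.271
v 4.435 2.498 -4.516
v 4.132 2.864 -4.727
v 3.64 2.998 -4.821
v 3.145 2.851 -4.763
v 2.838 2.477 -4.576
v 2.835 2.019 -4.33
v 3.137 1.654 -4.12
v 3.63 1.519 -4.025
f 2 1 5
f 2 5 3
f 3 5 6
f 3 6 4
f 5 1 7
f 5 7 6
f 6 7 8
f 6 8 4
f 7 1 9
f 7 9 8
f 8 9 10
f 8 10 4
f 9 1 11
f 9 11 10
f 10 11 12
f 10 12 4
f 11 1 13
f 11 13 12
f 12 13 14
f 12 14 4
f 13 1 15
f 13 15 14
f 14 15 16
f 14 16 4
f 15 1 17
f 15 17 16
f 16 17 18
f 16 18 4
f 17 1 19
f 17 19 18
f 18 19 20
f 18 20 4
f 19 1 21
f 19 21 20
f 20 21 22
f 20 22 4
f 21 1 23
f 21 23 22
f 22 23 24
f 22 24 4
f 23 1 25
f 23 25 24
f 24 25 26
f 24 26 4
f 25 1 27
f 25 27 26
f 26 27 28
f 26 28 4
f 27 1 29
f 27 29 28
f 28 29 30
f 28 30 4
f 29 1 31
f 29 31 30
f 30 31 32
f 30 32 4
f 31 1 2
f 31 2 32
f 32 2 3
f 32 3 4
f 34 33 36
f 34 36 35
f 36 33 37
f 36 37 35
f 37 33 38
f 37 38 35
f 38 33 39
f 38 39 35
f 39 33 40
f 39 40 35
f 40 33 41
f 40 41 35
f 41 33 42
f 41 42 35
f 42 33 34
f 42 34 35
f 44 43 46
f 44 46 45
f 46 43 47
f 46 47 45
f 47 43 48
f 47 48 45
f 48 43 49
f 48 49 45
f 49 43 50
f 49 50 45
f 50 43 51
f 50 51 45
f 51 43 52
f 51 52 45
f 52 43 53
f 52 53 45
f 53 43 54
f 53 54 45
f 54 43 55
f 54 55 45
f 55 43 56
f 55 56 45
f 56 43 44
f 56 44 45
f 58 57 60
f 58 60 59
f 60 57 61
f 60 61 59
f 61 57 62
f 61 62 59
f 62 57 63
f 62 63 59
f 63 57 64
f 63 64 59
f 64 57 65
f 64 65 59
f 65 57 66
f 65 66 59
f 66 57 67
f 66 67 59
f 67 57 68
f 67 68 59
f 68 57 58
f 68 58 59



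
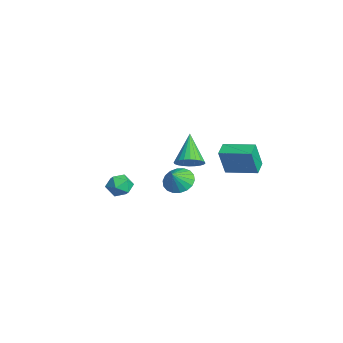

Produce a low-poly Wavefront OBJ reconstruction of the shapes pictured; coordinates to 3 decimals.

v -0.052 -1.13 -1.403
v 0.637 -1.588 -1.604
v -0.757 -2.292 -1.176
v -0.068 -2.75 -1.377
v -0.08 -2.29 -0.66
v 0.356 -1.572 -0.8
v -0.476 -2.308 -1.98
v -0.04 -1.59 -2.12
v 0.376 -2.316 -1.96
v 0.62 -2.305 -1.145
v -0.74 -1.575 -1.635
v -0.496 -1.564 -0.82
v 4.498 0.855 2.504
v 5.075 0.737 3.089
v 3.122 1.225 3.936
v 5.104 1.055 3.035
v 5.041 1.342 2.899
v 4.895 1.555 2.704
v 4.689 1.662 2.478
v 4.453 1.645 2.256
v 4.225 1.509 2.072
v 4.038 1.272 1.954
v 3.921 0.972 1.919
v 3.892 0.654 1.974
v 3.955 0.367 2.109
v 4.101 0.154 2.304
v 4.307 0.047 2.53
v 4.542 0.064 2.752
v 4.771 0.2 2.936
v 4.958 0.437 3.054
v -3.233 2.209 -3.365
v -2.645 1.742 -3.994
v -2.687 1.671 -2.455
v -2.424 2.108 -3.909
v -2.364 2.495 -3.717
v -2.475 2.825 -3.455
v -2.737 3.033 -3.175
v -3.097 3.078 -2.932
v -3.484 2.951 -2.776
v -3.821 2.677 -2.736
v -4.041 2.311 -2.821
v -4.102 1.924 -3.013
v -3.99 1.594 -3.276
v -3.728 1.386 -3.556
v -3.368 1.341 -3.798
v -2.982 1.468 -3.954
v 2.961 3.482 1.304
v 3.187 3.024 2.946
v 3.962 5 1.589
v 4.188 4.542 3.232
v 3.732 3.018 1.068
v 3.958 2.56 2.711
v 4.733 4.536 1.354
v 4.959 4.078 2.996
f 1 12 6
f 1 6 2
f 1 2 8
f 1 8 11
f 1 11 12
f 2 6 10
f 6 12 5
f 12 11 3
f 11 8 7
f 8 2 9
f 4 10 5
f 4 5 3
f 4 3 7
f 4 7 9
f 4 9 10
f 5 10 6
f 3 5 12
f 7 3 11
f 9 7 8
f 10 9 2
f 14 13 16
f 14 16 15
f 16 13 17
f 16 17 15
f 17 13 18
f 17 18 15
f 18 13 19
f 18 19 15
f 19 13 20
f 19 20 15
f 20 13 21
f 20 21 15
f 21 13 22
f 21 22 15
f 22 13 23
f 22 23 15
f 23 13 24
f 23 24 15
f 24 13 25
f 24 25 15
f 25 13 26
f 25 26 15
f 26 13 27
f 26 27 15
f 27 13 28
f 27 28 15
f 28 13 29
f 28 29 15
f 29 13 30
f 29 30 15
f 30 13 14
f 30 14 15
f 32 31 34
f 32 34 33
f 34 31 35
f 34 35 33
f 35 31 36
f 35 36 33
f 36 31 37
f 36 37 33
f 37 31 38
f 37 38 33
f 38 31 39
f 38 39 33
f 39 31 40
f 39 40 33
f 40 31 41
f 40 41 33
f 41 31 42
f 41 42 33
f 42 31 43
f 42 43 33
f 43 31 44
f 43 44 33
f 44 31 45
f 44 45 33
f 45 31 46
f 45 46 33
f 46 31 32
f 46 32 33
f 48 50 47
f 51 48 47
f 47 50 49
f 49 51 47
f 48 54 50
f 52 48 51
f 52 54 48
f 50 54 49
f 53 51 49
f 49 54 53
f 53 52 51
f 54 52 53



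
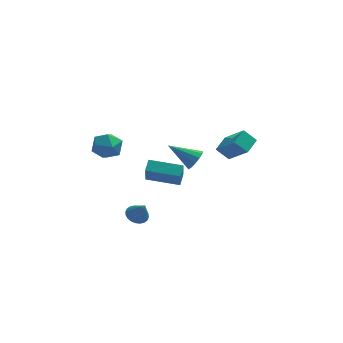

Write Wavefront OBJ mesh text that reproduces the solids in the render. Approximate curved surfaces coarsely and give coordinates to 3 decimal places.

v 2.691 3.602 -1.977
v 3.699 2.505 -0.627
v 3.303 4.588 -1.633
v 4.311 3.491 -0.284
v 3.449 3.389 -2.716
v 4.457 2.292 -1.367
v 4.061 4.375 -2.373
v 5.069 3.278 -1.023
v -1.493 3.028 -4.077
v -1.531 2.246 -2.74
v -1.266 3.75 -3.649
v -1.305 2.968 -2.311
v 0.525 2.532 -4.309
v 0.486 1.75 -2.971
v 0.751 3.254 -3.88
v 0.713 2.472 -2.543
v -2.13 -1.258 -4.002
v -1.566 -1.527 -4.339
v -1.69 -1.742 -2.878
v -1.472 -1.277 -4.267
v -1.478 -1.023 -4.156
v -1.584 -0.805 -4.021
v -1.772 -0.657 -3.883
v -2.015 -0.6 -3.763
v -2.276 -0.643 -3.68
v -2.514 -0.78 -3.645
v -2.694 -0.989 -3.665
v -2.788 -1.24 -3.736
v -2.782 -1.494 -3.848
v -2.676 -1.711 -3.983
v -2.488 -1.86 -4.121
v -2.245 -1.917 -4.24
v -1.984 -1.874 -4.324
v -1.746 -1.737 -4.358
v -3.457 2.8 0.104
v -3.051 2.466 -0.782
v -4.409 1.434 0.182
v -4.003 1.1 -0.704
v -3.424 1.133 0.147
v -2.835 1.978 0.099
v -4.625 1.922 -0.699
v -4.036 2.767 -0.747
v -3.773 1.924 -1.279
v -3.031 1.436 -0.756
v -4.429 2.464 0.156
v -3.687 1.976 0.679
v 1.338 1.263 -1.246
v 1.723 1.13 -0.593
v -0.218 1.717 -0.234
v 1.784 1.549 -0.687
v 1.703 1.878 -0.959
v 1.506 2.011 -1.322
v 1.256 1.907 -1.66
v 1.031 1.599 -1.867
v 0.904 1.184 -1.877
v 0.915 0.795 -1.686
v 1.06 0.554 -1.356
v 1.293 0.539 -0.99
v 1.54 0.753 -0.706
f 2 4 1
f 5 2 1
f 1 4 3
f 3 5 1
f 2 8 4
f 6 2 5
f 6 8 2
f 4 8 3
f 7 5 3
f 3 8 7
f 7 6 5
f 8 6 7
f 10 12 9
f 13 10 9
f 9 12 11
f 11 13 9
f 10 16 12
f 14 10 13
f 14 16 10
f 12 16 11
f 15 13 11
f 11 16 15
f 15 14 13
f 16 14 15
f 18 17 20
f 18 20 19
f 20 17 21
f 20 21 19
f 21 17 22
f 21 22 19
f 22 17 23
f 22 23 19
f 23 17 24
f 23 24 19
f 24 17 25
f 24 25 19
f 25 17 26
f 25 26 19
f 26 17 27
f 26 27 19
f 27 17 28
f 27 28 19
f 28 17 29
f 28 29 19
f 29 17 30
f 29 30 19
f 30 17 31
f 30 31 19
f 31 17 32
f 31 32 19
f 32 17 33
f 32 33 19
f 33 17 34
f 33 34 19
f 34 17 18
f 34 18 19
f 35 46 40
f 35 40 36
f 35 36 42
f 35 42 45
f 35 45 46
f 36 40 44
f 40 46 39
f 46 45 37
f 45 42 41
f 42 36 43
f 38 44 39
f 38 39 37
f 38 37 41
f 38 41 43
f 38 43 44
f 39 44 40
f 37 39 46
f 41 37 45
f 43 41 42
f 44 43 36
f 48 47 50
f 48 50 49
f 50 47 51
f 50 51 49
f 51 47 52
f 51 52 49
f 52 47 53
f 52 53 49
f 53 47 54
f 53 54 49
f 54 47 55
f 54 55 49
f 55 47 56
f 55 56 49
f 56 47 57
f 56 57 49
f 57 47 58
f 57 58 49
f 58 47 59
f 58 59 49
f 59 47 48
f 59 48 49



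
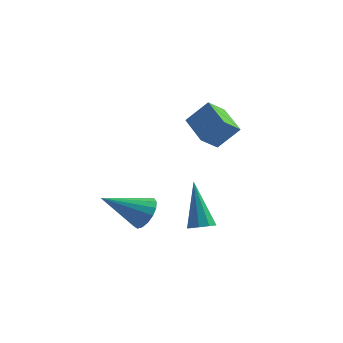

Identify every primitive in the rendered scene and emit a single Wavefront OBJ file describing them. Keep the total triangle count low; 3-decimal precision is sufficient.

v -0.366 2.384 -0.816
v -0.031 2.756 -0.808
v -0.954 2.876 0.976
v -0.328 2.868 -0.937
v -0.642 2.754 -1.009
v -0.827 2.467 -0.991
v -0.796 2.141 -0.891
v -0.564 1.929 -0.757
v -0.239 1.93 -0.65
v 0.027 2.144 -0.621
v 0.109 2.47 -0.684
v -1.297 2.933 3.72
v -0.619 3.252 4.539
v -1.033 3.598 3.243
v -0.355 3.916 4.062
v -0.305 2.164 3.198
v 0.373 2.482 4.017
v -0.041 2.828 2.721
v 0.637 3.147 3.54
v -2.231 1.839 -0.363
v -1.687 1.632 0.044
v -3.289 0.761 0.503
v -1.819 1.896 0.213
v -2.045 2.147 0.249
v -2.313 2.328 0.146
v -2.563 2.396 -0.074
v -2.737 2.337 -0.36
v -2.795 2.164 -0.647
v -2.724 1.916 -0.868
v -2.54 1.651 -0.974
v -2.285 1.428 -0.939
v -2.018 1.3 -0.773
v -1.8 1.295 -0.512
v -1.681 1.415 -0.217
f 2 1 4
f 2 4 3
f 4 1 5
f 4 5 3
f 5 1 6
f 5 6 3
f 6 1 7
f 6 7 3
f 7 1 8
f 7 8 3
f 8 1 9
f 8 9 3
f 9 1 10
f 9 10 3
f 10 1 11
f 10 11 3
f 11 1 2
f 11 2 3
f 13 15 12
f 16 13 12
f 12 15 14
f 14 16 12
f 13 19 15
f 17 13 16
f 17 19 13
f 15 19 14
f 18 16 14
f 14 19 18
f 18 17 16
f 19 17 18
f 21 20 23
f 21 23 22
f 23 20 24
f 23 24 22
f 24 20 25
f 24 25 22
f 25 20 26
f 25 26 22
f 26 20 27
f 26 27 22
f 27 20 28
f 27 28 22
f 28 20 29
f 28 29 22
f 29 20 30
f 29 30 22
f 30 20 31
f 30 31 22
f 31 20 32
f 31 32 22
f 32 20 33
f 32 33 22
f 33 20 34
f 33 34 22
f 34 20 21
f 34 21 22



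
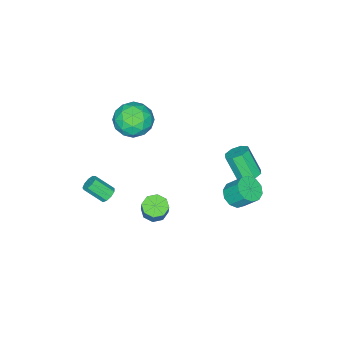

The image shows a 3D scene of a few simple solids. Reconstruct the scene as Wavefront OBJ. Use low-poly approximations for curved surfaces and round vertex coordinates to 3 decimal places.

v -3.895 2.782 -2.709
v -3.195 2.523 -2.854
v -3.225 1.56 -1.275
v -3.925 1.818 -1.131
v -3.191 3.02 -2.551
v -3.221 2.056 -0.972
v -3.599 3.377 -2.341
v -3.629 2.413 -0.762
v -4.18 3.385 -2.347
v -4.211 2.422 -0.768
v -4.595 3.04 -2.565
v -4.625 2.077 -0.986
v -4.599 2.544 -2.868
v -4.629 1.58 -1.289
v -4.191 2.187 -3.078
v -4.221 1.223 -1.499
v -3.609 2.178 -3.072
v -3.64 1.215 -1.493
v 0.346 -1.502 2.303
v 0.893 -2.4 1.664
v -1.173 -2.72 2.716
v -0.626 -3.618 2.077
v -0.143 -3.239 3.143
v 0.796 -2.486 2.888
v -1.076 -2.634 1.492
v -0.137 -1.881 1.237
v 0.014 -3.099 1.163
v 0.591 -3.474 2.183
v -0.871 -1.646 2.197
v -0.294 -2.021 3.217
v 0.753 -1.844 1.947
v -1.033 -3.276 2.433
v -0.749 -3.053 3.059
v -0.427 -3.581 2.683
v 0.696 -1.895 2.667
v 1.017 -2.423 2.291
v 0.409 -2.916 3.16
v -1.297 -2.697 2.089
v -0.976 -3.225 1.713
v 0.147 -1.539 1.697
v 0.469 -2.067 1.321
v -0.689 -2.204 1.22
v 0.557 -2.783 1.277
v -0.335 -3.499 1.52
v -0.6 -2.92 1.176
v -0.048 -2.478 1.027
v 0.897 -3.003 1.877
v 0.004 -3.719 2.12
v 0.288 -3.496 2.746
v 0.84 -3.054 2.596
v 0.38 -3.414 1.582
v -0.284 -1.401 2.26
v -1.177 -2.117 2.503
v -1.12 -2.066 1.784
v -0.568 -1.624 1.634
v 0.055 -1.621 2.86
v -0.837 -2.337 3.103
v -0.232 -2.642 3.353
v 0.32 -2.2 3.204
v -0.66 -1.706 2.798
v -1.817 3.368 -2.376
v -1.36 2.841 -1.872
v -1.547 3.706 -0.8
v -2.003 4.232 -1.304
v -1.024 3.189 -2.094
v -1.211 4.053 -1.022
v -0.991 3.605 -2.423
v -1.178 4.469 -1.351
v -1.273 3.93 -2.735
v -1.46 4.794 -1.662
v -1.763 4.041 -2.909
v -1.95 4.905 -1.837
v -2.273 3.894 -2.88
v -2.46 4.759 -1.808
v -2.609 3.547 -2.658
v -2.796 4.411 -1.586
v -2.642 3.131 -2.329
v -2.829 3.995 -1.257
v -2.36 2.806 -2.018
v -2.547 3.67 -0.945
v -1.87 2.695 -1.843
v -2.057 3.559 -0.771
v 1.523 0.298 -3.125
v 2.248 0.096 -3.286
v 2.543 0.399 -2.335
v 1.817 0.602 -2.175
v 2.133 0.656 -3.429
v 2.428 0.959 -2.479
v 1.661 1.007 -3.394
v 1.955 1.31 -2.444
v 1.107 0.942 -3.202
v 1.402 1.245 -2.252
v 0.797 0.501 -2.965
v 1.092 0.804 -2.014
v 0.912 -0.059 -2.821
v 1.207 0.244 -1.871
v 1.385 -0.41 -2.856
v 1.679 -0.107 -1.906
v 1.938 -0.345 -3.048
v 2.233 -0.042 -2.098
v 3.657 -1.208 -0.784
v 4.108 -0.919 -0.715
v 4.574 -1.863 0.193
v 4.123 -2.152 0.124
v 3.851 -0.812 -0.472
v 4.317 -1.756 0.436
v 3.503 -0.891 -0.375
v 3.969 -1.834 0.533
v 3.227 -1.118 -0.469
v 3.694 -2.061 0.439
v 3.153 -1.387 -0.711
v 3.619 -2.331 0.197
v 3.314 -1.573 -0.987
v 3.78 -2.516 -0.079
v 3.635 -1.588 -1.167
v 4.102 -2.531 -0.26
v 3.967 -1.425 -1.169
v 4.433 -2.369 -0.261
v 4.154 -1.161 -0.99
v 4.62 -2.105 -0.082
f 2 1 5
f 2 5 3
f 3 5 6
f 3 6 4
f 5 1 7
f 5 7 6
f 6 7 8
f 6 8 4
f 7 1 9
f 7 9 8
f 8 9 10
f 8 10 4
f 9 1 11
f 9 11 10
f 10 11 12
f 10 12 4
f 11 1 13
f 11 13 12
f 12 13 14
f 12 14 4
f 13 1 15
f 13 15 14
f 14 15 16
f 14 16 4
f 15 1 17
f 15 17 16
f 16 17 18
f 16 18 4
f 17 1 2
f 17 2 18
f 18 2 3
f 18 3 4
f 19 56 35
f 56 30 59
f 35 59 24
f 56 59 35
f 19 35 31
f 35 24 36
f 31 36 20
f 35 36 31
f 19 31 40
f 31 20 41
f 40 41 26
f 31 41 40
f 19 40 52
f 40 26 55
f 52 55 29
f 40 55 52
f 19 52 56
f 52 29 60
f 56 60 30
f 52 60 56
f 20 36 47
f 36 24 50
f 47 50 28
f 36 50 47
f 24 59 37
f 59 30 58
f 37 58 23
f 59 58 37
f 30 60 57
f 60 29 53
f 57 53 21
f 60 53 57
f 29 55 54
f 55 26 42
f 54 42 25
f 55 42 54
f 26 41 46
f 41 20 43
f 46 43 27
f 41 43 46
f 22 48 34
f 48 28 49
f 34 49 23
f 48 49 34
f 22 34 32
f 34 23 33
f 32 33 21
f 34 33 32
f 22 32 39
f 32 21 38
f 39 38 25
f 32 38 39
f 22 39 44
f 39 25 45
f 44 45 27
f 39 45 44
f 22 44 48
f 44 27 51
f 48 51 28
f 44 51 48
f 23 49 37
f 49 28 50
f 37 50 24
f 49 50 37
f 21 33 57
f 33 23 58
f 57 58 30
f 33 58 57
f 25 38 54
f 38 21 53
f 54 53 29
f 38 53 54
f 27 45 46
f 45 25 42
f 46 42 26
f 45 42 46
f 28 51 47
f 51 27 43
f 47 43 20
f 51 43 47
f 62 61 65
f 62 65 63
f 63 65 66
f 63 66 64
f 65 61 67
f 65 67 66
f 66 67 68
f 66 68 64
f 67 61 69
f 67 69 68
f 68 69 70
f 68 70 64
f 69 61 71
f 69 71 70
f 70 71 72
f 70 72 64
f 71 61 73
f 71 73 72
f 72 73 74
f 72 74 64
f 73 61 75
f 73 75 74
f 74 75 76
f 74 76 64
f 75 61 77
f 75 77 76
f 76 77 78
f 76 78 64
f 77 61 79
f 77 79 78
f 78 79 80
f 78 80 64
f 79 61 81
f 79 81 80
f 80 81 82
f 80 82 64
f 81 61 62
f 81 62 82
f 82 62 63
f 82 63 64
f 84 83 87
f 84 87 85
f 85 87 88
f 85 88 86
f 87 83 89
f 87 89 88
f 88 89 90
f 88 90 86
f 89 83 91
f 89 91 90
f 90 91 92
f 90 92 86
f 91 83 93
f 91 93 92
f 92 93 94
f 92 94 86
f 93 83 95
f 93 95 94
f 94 95 96
f 94 96 86
f 95 83 97
f 95 97 96
f 96 97 98
f 96 98 86
f 97 83 99
f 97 99 98
f 98 99 100
f 98 100 86
f 99 83 84
f 99 84 100
f 100 84 85
f 100 85 86
f 102 101 105
f 102 105 103
f 103 105 106
f 103 106 104
f 105 101 107
f 105 107 106
f 106 107 108
f 106 108 104
f 107 101 109
f 107 109 108
f 108 109 110
f 108 110 104
f 109 101 111
f 109 111 110
f 110 111 112
f 110 112 104
f 111 101 113
f 111 113 112
f 112 113 114
f 112 114 104
f 113 101 115
f 113 115 114
f 114 115 116
f 114 116 104
f 115 101 117
f 115 117 116
f 116 117 118
f 116 118 104
f 117 101 119
f 117 119 118
f 118 119 120
f 118 120 104
f 119 101 102
f 119 102 120
f 120 102 103
f 120 103 104



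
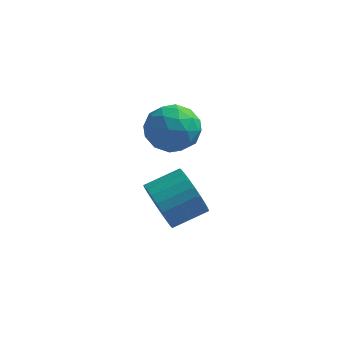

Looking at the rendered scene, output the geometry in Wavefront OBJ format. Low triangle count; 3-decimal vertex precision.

v -0.033 -2.871 -0.931
v 0.467 -3.047 -1.744
v 1.512 -2.305 -1.262
v 1.013 -2.129 -0.449
v 0.284 -2.729 -1.837
v 1.33 -1.987 -1.355
v 0.053 -2.433 -1.792
v 1.098 -1.691 -1.31
v -0.191 -2.203 -1.616
v 0.854 -1.461 -1.134
v -0.411 -2.075 -1.336
v 0.634 -1.333 -0.854
v -0.574 -2.069 -0.994
v 0.472 -1.326 -0.513
v -0.654 -2.184 -0.643
v 0.392 -1.441 -0.161
v -0.639 -2.404 -0.335
v 0.406 -1.661 0.147
v -0.532 -2.695 -0.118
v 0.513 -1.953 0.364
v -0.35 -3.013 -0.025
v 0.696 -2.271 0.457
v -0.118 -3.309 -0.07
v 0.927 -2.567 0.412
v 0.126 -3.539 -0.246
v 1.171 -2.797 0.236
v 0.346 -3.667 -0.526
v 1.391 -2.925 -0.044
v 0.508 -3.674 -0.867
v 1.554 -2.931 -0.386
v 0.588 -3.559 -1.219
v 1.634 -2.816 -0.737
v 0.574 -3.339 -1.527
v 1.619 -2.596 -1.045
v 0.526 -1.441 2.577
v 0.995 -2.117 2.01
v -0.315 -2.623 3.29
v 0.154 -3.299 2.723
v 0.656 -2.806 3.432
v 1.176 -2.076 2.992
v -0.496 -2.664 2.308
v 0.024 -1.934 1.868
v 0.363 -2.873 1.844
v 1.076 -2.961 2.539
v -0.396 -1.779 2.761
v 0.317 -1.867 3.456
v 0.835 -1.675 2.231
v -0.155 -3.065 3.069
v 0.141 -2.775 3.486
v 0.416 -3.172 3.153
v 0.941 -1.651 2.808
v 1.217 -2.049 2.475
v 1.017 -2.454 3.311
v -0.537 -2.691 2.825
v -0.261 -3.089 2.492
v 0.264 -1.568 2.147
v 0.539 -1.965 1.814
v -0.337 -2.286 1.989
v 0.739 -2.517 1.8
v 0.244 -3.211 2.219
v -0.138 -2.838 1.975
v 0.168 -2.409 1.717
v 1.158 -2.569 2.209
v 0.663 -3.263 2.628
v 0.958 -2.974 3.045
v 1.264 -2.545 2.786
v 0.786 -3.013 2.111
v 0.017 -1.477 2.672
v -0.478 -2.171 3.091
v -0.584 -2.195 2.514
v -0.278 -1.766 2.255
v 0.436 -1.529 3.081
v -0.059 -2.223 3.5
v 0.512 -2.331 3.583
v 0.818 -1.902 3.325
v -0.106 -1.727 3.189
f 2 1 5
f 2 5 3
f 3 5 6
f 3 6 4
f 5 1 7
f 5 7 6
f 6 7 8
f 6 8 4
f 7 1 9
f 7 9 8
f 8 9 10
f 8 10 4
f 9 1 11
f 9 11 10
f 10 11 12
f 10 12 4
f 11 1 13
f 11 13 12
f 12 13 14
f 12 14 4
f 13 1 15
f 13 15 14
f 14 15 16
f 14 16 4
f 15 1 17
f 15 17 16
f 16 17 18
f 16 18 4
f 17 1 19
f 17 19 18
f 18 19 20
f 18 20 4
f 19 1 21
f 19 21 20
f 20 21 22
f 20 22 4
f 21 1 23
f 21 23 22
f 22 23 24
f 22 24 4
f 23 1 25
f 23 25 24
f 24 25 26
f 24 26 4
f 25 1 27
f 25 27 26
f 26 27 28
f 26 28 4
f 27 1 29
f 27 29 28
f 28 29 30
f 28 30 4
f 29 1 31
f 29 31 30
f 30 31 32
f 30 32 4
f 31 1 33
f 31 33 32
f 32 33 34
f 32 34 4
f 33 1 2
f 33 2 34
f 34 2 3
f 34 3 4
f 35 72 51
f 72 46 75
f 51 75 40
f 72 75 51
f 35 51 47
f 51 40 52
f 47 52 36
f 51 52 47
f 35 47 56
f 47 36 57
f 56 57 42
f 47 57 56
f 35 56 68
f 56 42 71
f 68 71 45
f 56 71 68
f 35 68 72
f 68 45 76
f 72 76 46
f 68 76 72
f 36 52 63
f 52 40 66
f 63 66 44
f 52 66 63
f 40 75 53
f 75 46 74
f 53 74 39
f 75 74 53
f 46 76 73
f 76 45 69
f 73 69 37
f 76 69 73
f 45 71 70
f 71 42 58
f 70 58 41
f 71 58 70
f 42 57 62
f 57 36 59
f 62 59 43
f 57 59 62
f 38 64 50
f 64 44 65
f 50 65 39
f 64 65 50
f 38 50 48
f 50 39 49
f 48 49 37
f 50 49 48
f 38 48 55
f 48 37 54
f 55 54 41
f 48 54 55
f 38 55 60
f 55 41 61
f 60 61 43
f 55 61 60
f 38 60 64
f 60 43 67
f 64 67 44
f 60 67 64
f 39 65 53
f 65 44 66
f 53 66 40
f 65 66 53
f 37 49 73
f 49 39 74
f 73 74 46
f 49 74 73
f 41 54 70
f 54 37 69
f 70 69 45
f 54 69 70
f 43 61 62
f 61 41 58
f 62 58 42
f 61 58 62
f 44 67 63
f 67 43 59
f 63 59 36
f 67 59 63



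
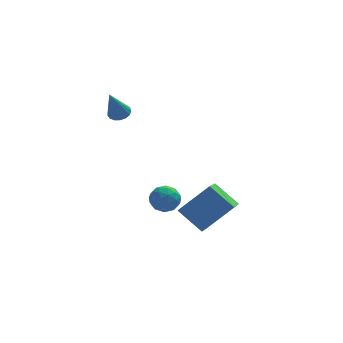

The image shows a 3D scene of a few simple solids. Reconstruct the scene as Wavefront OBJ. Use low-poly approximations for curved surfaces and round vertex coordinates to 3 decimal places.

v 1.888 -0.57 -1.919
v 1.375 -2.411 -0.892
v 3.31 -0.274 -0.678
v 2.796 -2.115 0.349
v 2.844 -1.345 -2.829
v 2.33 -3.186 -1.802
v 4.265 -1.049 -1.588
v 3.752 -2.89 -0.561
v -0.721 1.833 2.991
v -0.197 1.711 3.105
v -1.199 1.207 4.509
v -0.226 1.956 3.197
v -0.369 2.173 3.242
v -0.592 2.312 3.229
v -0.844 2.341 3.162
v -1.069 2.255 3.056
v -1.214 2.071 2.934
v -1.246 1.834 2.826
v -1.158 1.596 2.756
v -0.97 1.412 2.739
v -0.725 1.325 2.78
v -0.479 1.355 2.87
v -0.289 1.494 2.987
v 0.985 -2.621 0.017
v 1.431 -3.143 0.281
v 0.049 -3.177 0.499
v 0.495 -3.699 0.763
v 0.522 -3.018 1.04
v 1.1 -2.674 0.742
v 0.38 -3.646 0.038
v 0.958 -3.302 -0.26
v 1.057 -3.777 0.294
v 1.145 -3.389 0.913
v 0.335 -2.931 -0.133
v 0.423 -2.543 0.486
v 1.29 -2.833 0.107
v 0.19 -3.487 0.673
v 0.205 -3.086 0.836
v 0.468 -3.394 0.991
v 1.096 -2.557 0.378
v 1.358 -2.864 0.533
v 0.824 -2.791 0.979
v 0.122 -3.456 0.247
v 0.384 -3.763 0.402
v 1.012 -2.926 -0.211
v 1.275 -3.234 -0.056
v 0.656 -3.529 -0.199
v 1.333 -3.513 0.27
v 0.782 -3.84 0.553
v 0.714 -3.808 0.127
v 1.055 -3.606 -0.048
v 1.384 -3.284 0.634
v 0.834 -3.611 0.917
v 0.85 -3.211 1.079
v 1.19 -3.009 0.905
v 1.164 -3.657 0.641
v 0.646 -2.709 -0.137
v 0.096 -3.036 0.146
v 0.29 -3.311 -0.125
v 0.63 -3.109 -0.299
v 0.698 -2.48 0.227
v 0.147 -2.807 0.51
v 0.425 -2.714 0.828
v 0.766 -2.512 0.653
v 0.316 -2.663 0.139
f 2 4 1
f 5 2 1
f 1 4 3
f 3 5 1
f 2 8 4
f 6 2 5
f 6 8 2
f 4 8 3
f 7 5 3
f 3 8 7
f 7 6 5
f 8 6 7
f 10 9 12
f 10 12 11
f 12 9 13
f 12 13 11
f 13 9 14
f 13 14 11
f 14 9 15
f 14 15 11
f 15 9 16
f 15 16 11
f 16 9 17
f 16 17 11
f 17 9 18
f 17 18 11
f 18 9 19
f 18 19 11
f 19 9 20
f 19 20 11
f 20 9 21
f 20 21 11
f 21 9 22
f 21 22 11
f 22 9 23
f 22 23 11
f 23 9 10
f 23 10 11
f 24 61 40
f 61 35 64
f 40 64 29
f 61 64 40
f 24 40 36
f 40 29 41
f 36 41 25
f 40 41 36
f 24 36 45
f 36 25 46
f 45 46 31
f 36 46 45
f 24 45 57
f 45 31 60
f 57 60 34
f 45 60 57
f 24 57 61
f 57 34 65
f 61 65 35
f 57 65 61
f 25 41 52
f 41 29 55
f 52 55 33
f 41 55 52
f 29 64 42
f 64 35 63
f 42 63 28
f 64 63 42
f 35 65 62
f 65 34 58
f 62 58 26
f 65 58 62
f 34 60 59
f 60 31 47
f 59 47 30
f 60 47 59
f 31 46 51
f 46 25 48
f 51 48 32
f 46 48 51
f 27 53 39
f 53 33 54
f 39 54 28
f 53 54 39
f 27 39 37
f 39 28 38
f 37 38 26
f 39 38 37
f 27 37 44
f 37 26 43
f 44 43 30
f 37 43 44
f 27 44 49
f 44 30 50
f 49 50 32
f 44 50 49
f 27 49 53
f 49 32 56
f 53 56 33
f 49 56 53
f 28 54 42
f 54 33 55
f 42 55 29
f 54 55 42
f 26 38 62
f 38 28 63
f 62 63 35
f 38 63 62
f 30 43 59
f 43 26 58
f 59 58 34
f 43 58 59
f 32 50 51
f 50 30 47
f 51 47 31
f 50 47 51
f 33 56 52
f 56 32 48
f 52 48 25
f 56 48 52



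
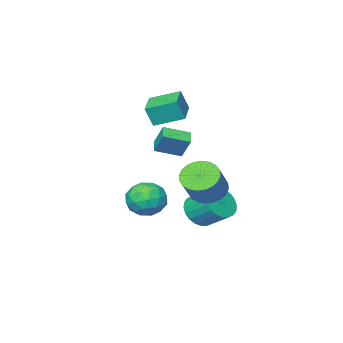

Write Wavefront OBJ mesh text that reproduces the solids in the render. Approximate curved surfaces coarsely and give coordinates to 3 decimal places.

v -2.35 -0.535 -2.396
v -1.251 -0.109 -2.247
v -1.749 -1.551 -3.913
v -0.65 -1.125 -3.764
v -1.106 -1.884 -2.971
v -1.477 -1.255 -2.033
v -1.523 -0.405 -4.127
v -1.894 0.224 -3.189
v -0.74 -0.028 -3.316
v -0.482 -0.942 -2.602
v -2.518 -0.718 -3.558
v -2.26 -1.632 -2.844
v -1.853 -0.233 -2.188
v -1.147 -1.427 -3.972
v -1.415 -1.873 -3.506
v -0.769 -1.623 -3.418
v -1.986 -0.907 -2.063
v -1.34 -0.656 -1.975
v -1.255 -1.699 -2.401
v -1.66 -1.004 -4.185
v -1.014 -0.753 -4.097
v -2.231 -0.037 -2.742
v -1.585 0.213 -2.654
v -1.745 0.039 -3.759
v -0.907 0.065 -2.729
v -0.554 -0.532 -3.621
v -1.066 -0.109 -3.834
v -1.285 0.261 -3.283
v -0.755 -0.472 -2.309
v -0.402 -1.069 -3.201
v -0.67 -1.515 -2.735
v -0.888 -1.146 -2.184
v -0.455 -0.425 -2.938
v -2.598 -0.591 -2.959
v -2.245 -1.188 -3.851
v -2.112 -0.514 -3.976
v -2.33 -0.145 -3.425
v -2.446 -1.128 -2.539
v -2.093 -1.725 -3.431
v -1.715 -1.921 -2.877
v -1.934 -1.551 -2.326
v -2.545 -1.235 -3.222
v -3.225 1.417 -3.619
v -2.827 0.91 -2.777
v -3.178 2.256 -1.8
v -3.575 2.763 -2.641
v -2.491 1.102 -2.922
v -2.841 2.448 -1.944
v -2.266 1.343 -3.172
v -2.617 2.689 -2.195
v -2.187 1.595 -3.491
v -2.538 2.94 -2.513
v -2.267 1.819 -3.829
v -2.618 3.165 -2.851
v -2.492 1.983 -4.135
v -2.843 3.329 -3.157
v -2.828 2.06 -4.362
v -3.179 3.406 -3.385
v -3.225 2.04 -4.477
v -3.576 3.386 -3.499
v -3.622 1.924 -4.46
v -3.973 3.27 -3.483
v -3.959 1.732 -4.316
v -4.309 3.078 -3.338
v -4.183 1.491 -4.065
v -4.534 2.837 -3.088
v -4.262 1.24 -3.747
v -4.613 2.585 -2.769
v -4.182 1.015 -3.409
v -4.533 2.361 -2.431
v -3.957 0.851 -3.103
v -4.308 2.197 -2.125
v -3.621 0.774 -2.875
v -3.972 2.12 -1.898
v -3.224 0.794 -2.761
v -3.575 2.14 -1.783
v -2.318 3.306 -1.21
v -1.552 3.48 -1.907
v -0.456 4.188 -0.527
v -1.222 4.014 0.17
v -1.758 3.833 -1.925
v -0.662 4.541 -0.544
v -2.05 4.107 -1.834
v -0.953 4.815 -0.453
v -2.382 4.258 -1.648
v -1.285 4.966 -0.267
v -2.704 4.265 -1.396
v -1.608 4.973 -0.015
v -2.968 4.125 -1.115
v -1.871 4.833 0.266
v -3.133 3.861 -0.848
v -2.036 4.569 0.532
v -3.173 3.512 -0.637
v -2.077 4.22 0.744
v -3.084 3.132 -0.513
v -1.988 3.84 0.867
v -2.878 2.779 -0.496
v -1.782 3.487 0.885
v -2.587 2.505 -0.587
v -1.49 3.213 0.794
v -2.255 2.354 -0.773
v -1.158 3.062 0.608
v -1.932 2.347 -1.025
v -0.836 3.055 0.356
v -1.669 2.487 -1.306
v -0.572 3.195 0.075
v -1.504 2.751 -1.572
v -0.407 3.459 -0.192
v -1.463 3.1 -1.784
v -0.367 3.808 -0.403
v -0.921 2.954 1.888
v -0.965 3.622 3.026
v -0.446 3.58 1.539
v -0.49 4.248 2.677
v 0.27 2.292 2.323
v 0.226 2.96 3.461
v 0.745 2.918 1.974
v 0.701 3.586 3.112
v -4.109 -3.366 1.703
v -3.714 -3.573 2.913
v -5.283 -2.164 2.292
v -4.888 -2.371 3.502
v -2.852 -2.049 1.518
v -2.457 -2.256 2.728
v -4.026 -0.847 2.107
v -3.631 -1.054 3.317
f 1 38 17
f 38 12 41
f 17 41 6
f 38 41 17
f 1 17 13
f 17 6 18
f 13 18 2
f 17 18 13
f 1 13 22
f 13 2 23
f 22 23 8
f 13 23 22
f 1 22 34
f 22 8 37
f 34 37 11
f 22 37 34
f 1 34 38
f 34 11 42
f 38 42 12
f 34 42 38
f 2 18 29
f 18 6 32
f 29 32 10
f 18 32 29
f 6 41 19
f 41 12 40
f 19 40 5
f 41 40 19
f 12 42 39
f 42 11 35
f 39 35 3
f 42 35 39
f 11 37 36
f 37 8 24
f 36 24 7
f 37 24 36
f 8 23 28
f 23 2 25
f 28 25 9
f 23 25 28
f 4 30 16
f 30 10 31
f 16 31 5
f 30 31 16
f 4 16 14
f 16 5 15
f 14 15 3
f 16 15 14
f 4 14 21
f 14 3 20
f 21 20 7
f 14 20 21
f 4 21 26
f 21 7 27
f 26 27 9
f 21 27 26
f 4 26 30
f 26 9 33
f 30 33 10
f 26 33 30
f 5 31 19
f 31 10 32
f 19 32 6
f 31 32 19
f 3 15 39
f 15 5 40
f 39 40 12
f 15 40 39
f 7 20 36
f 20 3 35
f 36 35 11
f 20 35 36
f 9 27 28
f 27 7 24
f 28 24 8
f 27 24 28
f 10 33 29
f 33 9 25
f 29 25 2
f 33 25 29
f 44 43 47
f 44 47 45
f 45 47 48
f 45 48 46
f 47 43 49
f 47 49 48
f 48 49 50
f 48 50 46
f 49 43 51
f 49 51 50
f 50 51 52
f 50 52 46
f 51 43 53
f 51 53 52
f 52 53 54
f 52 54 46
f 53 43 55
f 53 55 54
f 54 55 56
f 54 56 46
f 55 43 57
f 55 57 56
f 56 57 58
f 56 58 46
f 57 43 59
f 57 59 58
f 58 59 60
f 58 60 46
f 59 43 61
f 59 61 60
f 60 61 62
f 60 62 46
f 61 43 63
f 61 63 62
f 62 63 64
f 62 64 46
f 63 43 65
f 63 65 64
f 64 65 66
f 64 66 46
f 65 43 67
f 65 67 66
f 66 67 68
f 66 68 46
f 67 43 69
f 67 69 68
f 68 69 70
f 68 70 46
f 69 43 71
f 69 71 70
f 70 71 72
f 70 72 46
f 71 43 73
f 71 73 72
f 72 73 74
f 72 74 46
f 73 43 75
f 73 75 74
f 74 75 76
f 74 76 46
f 75 43 44
f 75 44 76
f 76 44 45
f 76 45 46
f 78 77 81
f 78 81 79
f 79 81 82
f 79 82 80
f 81 77 83
f 81 83 82
f 82 83 84
f 82 84 80
f 83 77 85
f 83 85 84
f 84 85 86
f 84 86 80
f 85 77 87
f 85 87 86
f 86 87 88
f 86 88 80
f 87 77 89
f 87 89 88
f 88 89 90
f 88 90 80
f 89 77 91
f 89 91 90
f 90 91 92
f 90 92 80
f 91 77 93
f 91 93 92
f 92 93 94
f 92 94 80
f 93 77 95
f 93 95 94
f 94 95 96
f 94 96 80
f 95 77 97
f 95 97 96
f 96 97 98
f 96 98 80
f 97 77 99
f 97 99 98
f 98 99 100
f 98 100 80
f 99 77 101
f 99 101 100
f 100 101 102
f 100 102 80
f 101 77 103
f 101 103 102
f 102 103 104
f 102 104 80
f 103 77 105
f 103 105 104
f 104 105 106
f 104 106 80
f 105 77 107
f 105 107 106
f 106 107 108
f 106 108 80
f 107 77 109
f 107 109 108
f 108 109 110
f 108 110 80
f 109 77 78
f 109 78 110
f 110 78 79
f 110 79 80
f 112 114 111
f 115 112 111
f 111 114 113
f 113 115 111
f 112 118 114
f 116 112 115
f 116 118 112
f 114 118 113
f 117 115 113
f 113 118 117
f 117 116 115
f 118 116 117
f 120 122 119
f 123 120 119
f 119 122 121
f 121 123 119
f 120 126 122
f 124 120 123
f 124 126 120
f 122 126 121
f 125 123 121
f 121 126 125
f 125 124 123
f 126 124 125

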